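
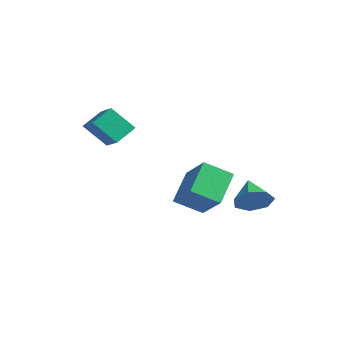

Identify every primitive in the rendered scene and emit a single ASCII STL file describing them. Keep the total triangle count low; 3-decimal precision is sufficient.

solid 
facet normal -0.866 0.233 -0.441
outer loop
vertex -2.74 -3.548 1.253
vertex -2.8 -2.452 1.95
vertex -1.905 -2.734 0.044
endloop
endfacet
facet normal 0.046 -0.843 -0.536
outer loop
vertex -0.44 -3.128 0.79
vertex -2.74 -3.548 1.253
vertex -1.905 -2.734 0.044
endloop
endfacet
facet normal -0.866 0.233 -0.441
outer loop
vertex -1.905 -2.734 0.044
vertex -2.8 -2.452 1.95
vertex -1.965 -1.638 0.741
endloop
endfacet
facet normal 0.497 0.485 -0.720
outer loop
vertex -1.965 -1.638 0.741
vertex -0.44 -3.128 0.79
vertex -1.905 -2.734 0.044
endloop
endfacet
facet normal -0.497 -0.485 0.720
outer loop
vertex -2.74 -3.548 1.253
vertex -1.335 -2.846 2.696
vertex -2.8 -2.452 1.95
endloop
endfacet
facet normal 0.046 -0.843 -0.536
outer loop
vertex -1.275 -3.942 1.999
vertex -2.74 -3.548 1.253
vertex -0.44 -3.128 0.79
endloop
endfacet
facet normal -0.497 -0.485 0.720
outer loop
vertex -1.275 -3.942 1.999
vertex -1.335 -2.846 2.696
vertex -2.74 -3.548 1.253
endloop
endfacet
facet normal -0.046 0.843 0.536
outer loop
vertex -2.8 -2.452 1.95
vertex -1.335 -2.846 2.696
vertex -1.965 -1.638 0.741
endloop
endfacet
facet normal 0.497 0.485 -0.720
outer loop
vertex -0.5 -2.032 1.487
vertex -0.44 -3.128 0.79
vertex -1.965 -1.638 0.741
endloop
endfacet
facet normal -0.046 0.843 0.536
outer loop
vertex -1.965 -1.638 0.741
vertex -1.335 -2.846 2.696
vertex -0.5 -2.032 1.487
endloop
endfacet
facet normal 0.866 -0.233 0.441
outer loop
vertex -0.5 -2.032 1.487
vertex -1.275 -3.942 1.999
vertex -0.44 -3.128 0.79
endloop
endfacet
facet normal 0.866 -0.233 0.441
outer loop
vertex -1.335 -2.846 2.696
vertex -1.275 -3.942 1.999
vertex -0.5 -2.032 1.487
endloop
endfacet
facet normal -0.478 -0.727 0.493
outer loop
vertex 1.129 0.798 -0.93
vertex -0.553 1.007 -2.252
vertex 1.96 -0.615 -2.21
endloop
endfacet
facet normal 0.782 -0.097 0.615
outer loop
vertex 2.753 0.593 -3.028
vertex 1.129 0.798 -0.93
vertex 1.96 -0.615 -2.21
endloop
endfacet
facet normal -0.478 -0.727 0.492
outer loop
vertex 1.96 -0.615 -2.21
vertex -0.553 1.007 -2.252
vertex 0.278 -0.406 -3.533
endloop
endfacet
facet normal 0.400 -0.679 -0.616
outer loop
vertex 0.278 -0.406 -3.533
vertex 2.753 0.593 -3.028
vertex 1.96 -0.615 -2.21
endloop
endfacet
facet normal -0.400 0.679 0.616
outer loop
vertex 1.129 0.798 -0.93
vertex 0.24 2.215 -3.07
vertex -0.553 1.007 -2.252
endloop
endfacet
facet normal 0.782 -0.098 0.615
outer loop
vertex 1.922 2.006 -1.747
vertex 1.129 0.798 -0.93
vertex 2.753 0.593 -3.028
endloop
endfacet
facet normal -0.400 0.679 0.616
outer loop
vertex 1.922 2.006 -1.747
vertex 0.24 2.215 -3.07
vertex 1.129 0.798 -0.93
endloop
endfacet
facet normal -0.783 0.097 -0.615
outer loop
vertex -0.553 1.007 -2.252
vertex 0.24 2.215 -3.07
vertex 0.278 -0.406 -3.533
endloop
endfacet
facet normal 0.400 -0.679 -0.616
outer loop
vertex 1.071 0.802 -4.35
vertex 2.753 0.593 -3.028
vertex 0.278 -0.406 -3.533
endloop
endfacet
facet normal -0.782 0.097 -0.615
outer loop
vertex 0.278 -0.406 -3.533
vertex 0.24 2.215 -3.07
vertex 1.071 0.802 -4.35
endloop
endfacet
facet normal 0.478 0.727 -0.493
outer loop
vertex 1.071 0.802 -4.35
vertex 1.922 2.006 -1.747
vertex 2.753 0.593 -3.028
endloop
endfacet
facet normal 0.478 0.727 -0.493
outer loop
vertex 0.24 2.215 -3.07
vertex 1.922 2.006 -1.747
vertex 1.071 0.802 -4.35
endloop
endfacet
facet normal 0.764 -0.384 -0.518
outer loop
vertex 5.016 2.046 -2.312
vertex 4.496 1.19 -2.444
vertex 4.513 2.013 -3.029
endloop
endfacet
facet normal -0.130 0.990 0.046
outer loop
vertex 5.016 2.046 -2.312
vertex 4.513 2.013 -3.029
vertex 3.304 1.79 -1.636
endloop
endfacet
facet normal 0.765 -0.384 -0.518
outer loop
vertex 4.513 2.013 -3.029
vertex 4.496 1.19 -2.444
vertex 3.998 1.361 -3.306
endloop
endfacet
facet normal -0.613 0.665 -0.426
outer loop
vertex 4.513 2.013 -3.029
vertex 3.998 1.361 -3.306
vertex 3.304 1.79 -1.636
endloop
endfacet
facet normal 0.764 -0.385 -0.518
outer loop
vertex 3.998 1.361 -3.306
vertex 4.496 1.19 -2.444
vertex 3.857 0.58 -2.933
endloop
endfacet
facet normal -0.925 -0.015 -0.380
outer loop
vertex 3.998 1.361 -3.306
vertex 3.857 0.58 -2.933
vertex 3.304 1.79 -1.636
endloop
endfacet
facet normal 0.764 -0.385 -0.518
outer loop
vertex 3.857 0.58 -2.933
vertex 4.496 1.19 -2.444
vertex 4.198 0.259 -2.192
endloop
endfacet
facet normal -0.830 -0.538 0.149
outer loop
vertex 3.857 0.58 -2.933
vertex 4.198 0.259 -2.192
vertex 3.304 1.79 -1.636
endloop
endfacet
facet normal 0.764 -0.385 -0.518
outer loop
vertex 4.198 0.259 -2.192
vertex 4.496 1.19 -2.444
vertex 4.763 0.639 -1.641
endloop
endfacet
facet normal -0.400 -0.510 0.762
outer loop
vertex 4.198 0.259 -2.192
vertex 4.763 0.639 -1.641
vertex 3.304 1.79 -1.636
endloop
endfacet
facet normal 0.764 -0.384 -0.518
outer loop
vertex 4.763 0.639 -1.641
vertex 4.496 1.19 -2.444
vertex 5.127 1.435 -1.694
endloop
endfacet
facet normal 0.041 0.048 0.998
outer loop
vertex 4.763 0.639 -1.641
vertex 5.127 1.435 -1.694
vertex 3.304 1.79 -1.636
endloop
endfacet
facet normal 0.764 -0.385 -0.517
outer loop
vertex 5.127 1.435 -1.694
vertex 4.496 1.19 -2.444
vertex 5.016 2.046 -2.312
endloop
endfacet
facet normal 0.161 0.716 0.679
outer loop
vertex 5.127 1.435 -1.694
vertex 5.016 2.046 -2.312
vertex 3.304 1.79 -1.636
endloop
endfacet

endsolid


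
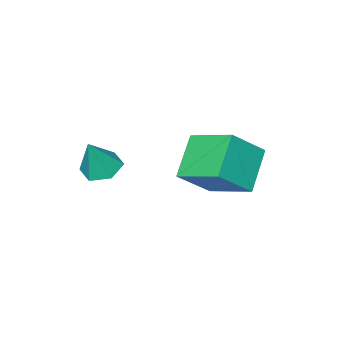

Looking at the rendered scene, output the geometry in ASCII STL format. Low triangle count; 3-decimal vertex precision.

solid 
facet normal -0.672 -0.395 0.626
outer loop
vertex -3.619 -0.696 -2.071
vertex -4.85 -0.404 -3.207
vertex -3.313 -2.455 -2.853
endloop
endfacet
facet normal 0.724 -0.171 0.668
outer loop
vertex -2.09 -1.736 -3.993
vertex -3.619 -0.696 -2.071
vertex -3.313 -2.455 -2.853
endloop
endfacet
facet normal -0.672 -0.395 0.627
outer loop
vertex -3.313 -2.455 -2.853
vertex -4.85 -0.404 -3.207
vertex -4.544 -2.164 -3.989
endloop
endfacet
facet normal 0.157 -0.903 -0.401
outer loop
vertex -4.544 -2.164 -3.989
vertex -2.09 -1.736 -3.993
vertex -3.313 -2.455 -2.853
endloop
endfacet
facet normal -0.156 0.902 0.401
outer loop
vertex -3.619 -0.696 -2.071
vertex -3.627 0.315 -4.347
vertex -4.85 -0.404 -3.207
endloop
endfacet
facet normal 0.724 -0.171 0.668
outer loop
vertex -2.396 0.024 -3.211
vertex -3.619 -0.696 -2.071
vertex -2.09 -1.736 -3.993
endloop
endfacet
facet normal -0.157 0.902 0.401
outer loop
vertex -2.396 0.024 -3.211
vertex -3.627 0.315 -4.347
vertex -3.619 -0.696 -2.071
endloop
endfacet
facet normal -0.724 0.171 -0.668
outer loop
vertex -4.85 -0.404 -3.207
vertex -3.627 0.315 -4.347
vertex -4.544 -2.164 -3.989
endloop
endfacet
facet normal 0.157 -0.902 -0.402
outer loop
vertex -3.321 -1.444 -5.129
vertex -2.09 -1.736 -3.993
vertex -4.544 -2.164 -3.989
endloop
endfacet
facet normal -0.724 0.171 -0.668
outer loop
vertex -4.544 -2.164 -3.989
vertex -3.627 0.315 -4.347
vertex -3.321 -1.444 -5.129
endloop
endfacet
facet normal 0.672 0.395 -0.626
outer loop
vertex -3.321 -1.444 -5.129
vertex -2.396 0.024 -3.211
vertex -2.09 -1.736 -3.993
endloop
endfacet
facet normal 0.672 0.395 -0.627
outer loop
vertex -3.627 0.315 -4.347
vertex -2.396 0.024 -3.211
vertex -3.321 -1.444 -5.129
endloop
endfacet
facet normal -0.388 -0.029 -0.921
outer loop
vertex 0.707 -2.836 -3.556
vertex 0.023 -3.031 -3.262
vertex 0.201 -2.289 -3.36
endloop
endfacet
facet normal 0.749 0.653 0.110
outer loop
vertex 0.707 -2.836 -3.556
vertex 0.201 -2.289 -3.36
vertex 0.597 -2.989 -1.898
endloop
endfacet
facet normal -0.388 -0.029 -0.921
outer loop
vertex 0.201 -2.289 -3.36
vertex 0.023 -3.031 -3.262
vertex -0.483 -2.485 -3.066
endloop
endfacet
facet normal -0.065 0.893 0.445
outer loop
vertex 0.201 -2.289 -3.36
vertex -0.483 -2.485 -3.066
vertex 0.597 -2.989 -1.898
endloop
endfacet
facet normal -0.388 -0.029 -0.921
outer loop
vertex -0.483 -2.485 -3.066
vertex 0.023 -3.031 -3.262
vertex -0.661 -3.227 -2.968
endloop
endfacet
facet normal -0.654 0.251 0.713
outer loop
vertex -0.483 -2.485 -3.066
vertex -0.661 -3.227 -2.968
vertex 0.597 -2.989 -1.898
endloop
endfacet
facet normal -0.387 -0.030 -0.921
outer loop
vertex -0.661 -3.227 -2.968
vertex 0.023 -3.031 -3.262
vertex -0.155 -3.774 -3.163
endloop
endfacet
facet normal -0.431 -0.629 0.647
outer loop
vertex -0.661 -3.227 -2.968
vertex -0.155 -3.774 -3.163
vertex 0.597 -2.989 -1.898
endloop
endfacet
facet normal -0.387 -0.030 -0.921
outer loop
vertex -0.155 -3.774 -3.163
vertex 0.023 -3.031 -3.262
vertex 0.529 -3.578 -3.457
endloop
endfacet
facet normal 0.383 -0.869 0.312
outer loop
vertex -0.155 -3.774 -3.163
vertex 0.529 -3.578 -3.457
vertex 0.597 -2.989 -1.898
endloop
endfacet
facet normal -0.387 -0.030 -0.921
outer loop
vertex 0.529 -3.578 -3.457
vertex 0.023 -3.031 -3.262
vertex 0.707 -2.836 -3.556
endloop
endfacet
facet normal 0.973 -0.228 0.044
outer loop
vertex 0.529 -3.578 -3.457
vertex 0.707 -2.836 -3.556
vertex 0.597 -2.989 -1.898
endloop
endfacet

endsolid


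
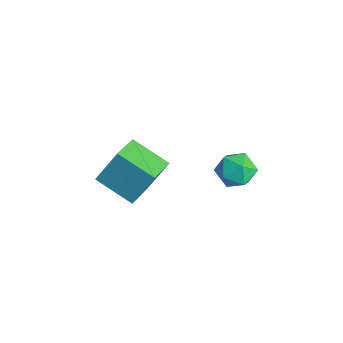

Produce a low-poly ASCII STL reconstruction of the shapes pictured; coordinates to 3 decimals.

solid 
facet normal -0.700 0.659 -0.276
outer loop
vertex -2.185 -2.728 4.196
vertex -1.171 -1.906 3.587
vertex -2.351 -3.404 3.004
endloop
endfacet
facet normal -0.704 -0.571 0.422
outer loop
vertex -1.469 -4.234 3.353
vertex -2.185 -2.728 4.196
vertex -2.351 -3.404 3.004
endloop
endfacet
facet normal -0.700 0.659 -0.276
outer loop
vertex -2.351 -3.404 3.004
vertex -1.171 -1.906 3.587
vertex -1.337 -2.582 2.396
endloop
endfacet
facet normal -0.120 -0.490 -0.863
outer loop
vertex -1.337 -2.582 2.396
vertex -1.469 -4.234 3.353
vertex -2.351 -3.404 3.004
endloop
endfacet
facet normal 0.120 0.491 0.863
outer loop
vertex -2.185 -2.728 4.196
vertex -0.289 -2.736 3.936
vertex -1.171 -1.906 3.587
endloop
endfacet
facet normal -0.704 -0.571 0.422
outer loop
vertex -1.303 -3.558 4.544
vertex -2.185 -2.728 4.196
vertex -1.469 -4.234 3.353
endloop
endfacet
facet normal 0.120 0.490 0.863
outer loop
vertex -1.303 -3.558 4.544
vertex -0.289 -2.736 3.936
vertex -2.185 -2.728 4.196
endloop
endfacet
facet normal 0.704 0.571 -0.422
outer loop
vertex -1.171 -1.906 3.587
vertex -0.289 -2.736 3.936
vertex -1.337 -2.582 2.396
endloop
endfacet
facet normal -0.121 -0.490 -0.863
outer loop
vertex -0.455 -3.412 2.744
vertex -1.469 -4.234 3.353
vertex -1.337 -2.582 2.396
endloop
endfacet
facet normal 0.704 0.571 -0.422
outer loop
vertex -1.337 -2.582 2.396
vertex -0.289 -2.736 3.936
vertex -0.455 -3.412 2.744
endloop
endfacet
facet normal 0.700 -0.659 0.276
outer loop
vertex -0.455 -3.412 2.744
vertex -1.303 -3.558 4.544
vertex -1.469 -4.234 3.353
endloop
endfacet
facet normal 0.700 -0.659 0.276
outer loop
vertex -0.289 -2.736 3.936
vertex -1.303 -3.558 4.544
vertex -0.455 -3.412 2.744
endloop
endfacet
facet normal -0.657 0.041 0.753
outer loop
vertex -1.916 0.389 2.512
vertex -1.429 0.038 2.956
vertex -1.427 0.783 2.917
endloop
endfacet
facet normal -0.739 0.597 0.312
outer loop
vertex -1.916 0.389 2.512
vertex -1.427 0.783 2.917
vertex -1.569 0.977 2.21
endloop
endfacet
facet normal -0.876 0.342 -0.340
outer loop
vertex -1.916 0.389 2.512
vertex -1.569 0.977 2.21
vertex -1.659 0.352 1.812
endloop
endfacet
facet normal -0.878 -0.372 -0.303
outer loop
vertex -1.916 0.389 2.512
vertex -1.659 0.352 1.812
vertex -1.572 -0.229 2.273
endloop
endfacet
facet normal -0.742 -0.557 0.373
outer loop
vertex -1.916 0.389 2.512
vertex -1.572 -0.229 2.273
vertex -1.429 0.038 2.956
endloop
endfacet
facet normal -0.121 0.951 0.285
outer loop
vertex -1.569 0.977 2.21
vertex -1.427 0.783 2.917
vertex -0.868 0.989 2.467
endloop
endfacet
facet normal 0.013 0.052 0.999
outer loop
vertex -1.427 0.783 2.917
vertex -1.429 0.038 2.956
vertex -0.781 0.408 2.928
endloop
endfacet
facet normal -0.125 -0.915 0.384
outer loop
vertex -1.429 0.038 2.956
vertex -1.572 -0.229 2.273
vertex -0.871 -0.217 2.53
endloop
endfacet
facet normal -0.345 -0.615 -0.710
outer loop
vertex -1.572 -0.229 2.273
vertex -1.659 0.352 1.812
vertex -1.013 -0.023 1.823
endloop
endfacet
facet normal -0.341 0.539 -0.770
outer loop
vertex -1.659 0.352 1.812
vertex -1.569 0.977 2.21
vertex -1.011 0.722 1.784
endloop
endfacet
facet normal 0.878 0.372 0.303
outer loop
vertex -0.524 0.371 2.228
vertex -0.868 0.989 2.467
vertex -0.781 0.408 2.928
endloop
endfacet
facet normal 0.876 -0.342 0.340
outer loop
vertex -0.524 0.371 2.228
vertex -0.781 0.408 2.928
vertex -0.871 -0.217 2.53
endloop
endfacet
facet normal 0.739 -0.597 -0.312
outer loop
vertex -0.524 0.371 2.228
vertex -0.871 -0.217 2.53
vertex -1.013 -0.023 1.823
endloop
endfacet
facet normal 0.657 -0.041 -0.753
outer loop
vertex -0.524 0.371 2.228
vertex -1.013 -0.023 1.823
vertex -1.011 0.722 1.784
endloop
endfacet
facet normal 0.742 0.557 -0.373
outer loop
vertex -0.524 0.371 2.228
vertex -1.011 0.722 1.784
vertex -0.868 0.989 2.467
endloop
endfacet
facet normal 0.345 0.615 0.710
outer loop
vertex -0.781 0.408 2.928
vertex -0.868 0.989 2.467
vertex -1.427 0.783 2.917
endloop
endfacet
facet normal 0.341 -0.539 0.770
outer loop
vertex -0.871 -0.217 2.53
vertex -0.781 0.408 2.928
vertex -1.429 0.038 2.956
endloop
endfacet
facet normal 0.121 -0.951 -0.285
outer loop
vertex -1.013 -0.023 1.823
vertex -0.871 -0.217 2.53
vertex -1.572 -0.229 2.273
endloop
endfacet
facet normal -0.013 -0.052 -0.999
outer loop
vertex -1.011 0.722 1.784
vertex -1.013 -0.023 1.823
vertex -1.659 0.352 1.812
endloop
endfacet
facet normal 0.125 0.915 -0.384
outer loop
vertex -0.868 0.989 2.467
vertex -1.011 0.722 1.784
vertex -1.569 0.977 2.21
endloop
endfacet

endsolid


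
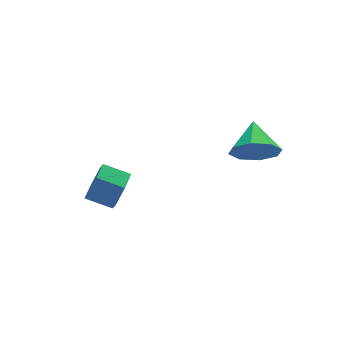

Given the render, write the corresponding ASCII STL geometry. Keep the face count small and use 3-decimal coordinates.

solid 
facet normal 0.772 -0.536 -0.340
outer loop
vertex -0.54 2.739 -2.039
vertex -0.994 2.574 -2.81
vertex -0.458 3.306 -2.747
endloop
endfacet
facet normal 0.628 0.570 0.529
outer loop
vertex -0.54 2.739 -2.039
vertex -0.458 3.306 -2.747
vertex -1.452 3.372 -1.639
endloop
endfacet
facet normal 0.629 0.569 0.530
outer loop
vertex -1.452 3.372 -1.639
vertex -0.458 3.306 -2.747
vertex -1.369 3.939 -2.346
endloop
endfacet
facet normal -0.773 0.536 0.339
outer loop
vertex -1.452 3.372 -1.639
vertex -1.369 3.939 -2.346
vertex -1.906 3.206 -2.41
endloop
endfacet
facet normal 0.773 -0.537 -0.339
outer loop
vertex -0.458 3.306 -2.747
vertex -0.994 2.574 -2.81
vertex -0.912 3.14 -3.518
endloop
endfacet
facet normal 0.393 0.824 -0.409
outer loop
vertex -0.458 3.306 -2.747
vertex -0.912 3.14 -3.518
vertex -1.369 3.939 -2.346
endloop
endfacet
facet normal 0.393 0.824 -0.409
outer loop
vertex -1.369 3.939 -2.346
vertex -0.912 3.14 -3.518
vertex -1.823 3.773 -3.117
endloop
endfacet
facet normal -0.773 0.536 0.339
outer loop
vertex -1.369 3.939 -2.346
vertex -1.823 3.773 -3.117
vertex -1.906 3.206 -2.41
endloop
endfacet
facet normal 0.773 -0.537 -0.339
outer loop
vertex -0.912 3.14 -3.518
vertex -0.994 2.574 -2.81
vertex -1.448 2.408 -3.581
endloop
endfacet
facet normal -0.236 0.254 -0.938
outer loop
vertex -0.912 3.14 -3.518
vertex -1.448 2.408 -3.581
vertex -1.823 3.773 -3.117
endloop
endfacet
facet normal -0.235 0.254 -0.938
outer loop
vertex -1.823 3.773 -3.117
vertex -1.448 2.408 -3.581
vertex -2.36 3.041 -3.181
endloop
endfacet
facet normal -0.772 0.537 0.340
outer loop
vertex -1.823 3.773 -3.117
vertex -2.36 3.041 -3.181
vertex -1.906 3.206 -2.41
endloop
endfacet
facet normal 0.773 -0.536 -0.339
outer loop
vertex -1.448 2.408 -3.581
vertex -0.994 2.574 -2.81
vertex -1.531 1.841 -2.874
endloop
endfacet
facet normal -0.628 -0.570 -0.530
outer loop
vertex -1.448 2.408 -3.581
vertex -1.531 1.841 -2.874
vertex -2.36 3.041 -3.181
endloop
endfacet
facet normal -0.629 -0.570 -0.529
outer loop
vertex -2.36 3.041 -3.181
vertex -1.531 1.841 -2.874
vertex -2.442 2.474 -2.473
endloop
endfacet
facet normal -0.772 0.536 0.340
outer loop
vertex -2.36 3.041 -3.181
vertex -2.442 2.474 -2.473
vertex -1.906 3.206 -2.41
endloop
endfacet
facet normal 0.773 -0.536 -0.339
outer loop
vertex -1.531 1.841 -2.874
vertex -0.994 2.574 -2.81
vertex -1.077 2.007 -2.103
endloop
endfacet
facet normal -0.393 -0.824 0.409
outer loop
vertex -1.531 1.841 -2.874
vertex -1.077 2.007 -2.103
vertex -2.442 2.474 -2.473
endloop
endfacet
facet normal -0.393 -0.824 0.409
outer loop
vertex -2.442 2.474 -2.473
vertex -1.077 2.007 -2.103
vertex -1.988 2.64 -1.702
endloop
endfacet
facet normal -0.773 0.537 0.339
outer loop
vertex -2.442 2.474 -2.473
vertex -1.988 2.64 -1.702
vertex -1.906 3.206 -2.41
endloop
endfacet
facet normal 0.772 -0.537 -0.340
outer loop
vertex -1.077 2.007 -2.103
vertex -0.994 2.574 -2.81
vertex -0.54 2.739 -2.039
endloop
endfacet
facet normal 0.236 -0.255 0.938
outer loop
vertex -1.077 2.007 -2.103
vertex -0.54 2.739 -2.039
vertex -1.988 2.64 -1.702
endloop
endfacet
facet normal 0.236 -0.253 0.938
outer loop
vertex -1.988 2.64 -1.702
vertex -0.54 2.739 -2.039
vertex -1.452 3.372 -1.639
endloop
endfacet
facet normal -0.773 0.537 0.339
outer loop
vertex -1.988 2.64 -1.702
vertex -1.452 3.372 -1.639
vertex -1.906 3.206 -2.41
endloop
endfacet
facet normal -0.314 -0.840 -0.443
outer loop
vertex 3.397 -1.415 1.873
vertex 3.017 -0.871 1.112
vertex 3.908 -1.306 1.304
endloop
endfacet
facet normal 0.744 0.003 0.669
outer loop
vertex 3.397 -1.415 1.873
vertex 3.908 -1.306 1.304
vertex 3.483 0.371 1.768
endloop
endfacet
facet normal -0.314 -0.839 -0.443
outer loop
vertex 3.908 -1.306 1.304
vertex 3.017 -0.871 1.112
vertex 3.898 -0.942 0.622
endloop
endfacet
facet normal 0.971 0.218 0.102
outer loop
vertex 3.908 -1.306 1.304
vertex 3.898 -0.942 0.622
vertex 3.483 0.371 1.768
endloop
endfacet
facet normal -0.314 -0.840 -0.443
outer loop
vertex 3.898 -0.942 0.622
vertex 3.017 -0.871 1.112
vertex 3.372 -0.537 0.227
endloop
endfacet
facet normal 0.727 0.567 -0.387
outer loop
vertex 3.898 -0.942 0.622
vertex 3.372 -0.537 0.227
vertex 3.483 0.371 1.768
endloop
endfacet
facet normal -0.314 -0.840 -0.443
outer loop
vertex 3.372 -0.537 0.227
vertex 3.017 -0.871 1.112
vertex 2.638 -0.327 0.35
endloop
endfacet
facet normal 0.157 0.846 -0.510
outer loop
vertex 3.372 -0.537 0.227
vertex 2.638 -0.327 0.35
vertex 3.483 0.371 1.768
endloop
endfacet
facet normal -0.314 -0.840 -0.443
outer loop
vertex 2.638 -0.327 0.35
vertex 3.017 -0.871 1.112
vertex 2.126 -0.436 0.92
endloop
endfacet
facet normal -0.408 0.892 -0.196
outer loop
vertex 2.638 -0.327 0.35
vertex 2.126 -0.436 0.92
vertex 3.483 0.371 1.768
endloop
endfacet
facet normal -0.314 -0.840 -0.443
outer loop
vertex 2.126 -0.436 0.92
vertex 3.017 -0.871 1.112
vertex 2.137 -0.8 1.602
endloop
endfacet
facet normal -0.635 0.677 0.372
outer loop
vertex 2.126 -0.436 0.92
vertex 2.137 -0.8 1.602
vertex 3.483 0.371 1.768
endloop
endfacet
facet normal -0.315 -0.839 -0.444
outer loop
vertex 2.137 -0.8 1.602
vertex 3.017 -0.871 1.112
vertex 2.663 -1.206 1.997
endloop
endfacet
facet normal -0.392 0.329 0.859
outer loop
vertex 2.137 -0.8 1.602
vertex 2.663 -1.206 1.997
vertex 3.483 0.371 1.768
endloop
endfacet
facet normal -0.314 -0.840 -0.443
outer loop
vertex 2.663 -1.206 1.997
vertex 3.017 -0.871 1.112
vertex 3.397 -1.415 1.873
endloop
endfacet
facet normal 0.180 0.049 0.982
outer loop
vertex 2.663 -1.206 1.997
vertex 3.397 -1.415 1.873
vertex 3.483 0.371 1.768
endloop
endfacet

endsolid


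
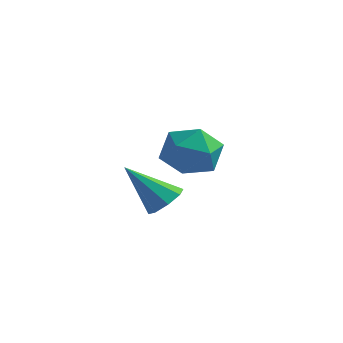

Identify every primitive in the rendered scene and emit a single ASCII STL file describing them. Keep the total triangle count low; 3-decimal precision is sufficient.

solid 
facet normal 0.589 0.336 -0.735
outer loop
vertex 2.867 -2.462 -1.649
vertex 2.264 -2.409 -2.108
vertex 2.609 -1.942 -1.618
endloop
endfacet
facet normal 0.440 0.166 0.883
outer loop
vertex 2.867 -2.462 -1.649
vertex 2.609 -1.942 -1.618
vertex 1.096 -3.071 -0.652
endloop
endfacet
facet normal 0.590 0.335 -0.735
outer loop
vertex 2.609 -1.942 -1.618
vertex 2.264 -2.409 -2.108
vertex 2.149 -1.695 -1.875
endloop
endfacet
facet normal -0.042 0.682 0.731
outer loop
vertex 2.609 -1.942 -1.618
vertex 2.149 -1.695 -1.875
vertex 1.096 -3.071 -0.652
endloop
endfacet
facet normal 0.589 0.335 -0.735
outer loop
vertex 2.149 -1.695 -1.875
vertex 2.264 -2.409 -2.108
vertex 1.756 -1.866 -2.268
endloop
endfacet
facet normal -0.614 0.732 0.295
outer loop
vertex 2.149 -1.695 -1.875
vertex 1.756 -1.866 -2.268
vertex 1.096 -3.071 -0.652
endloop
endfacet
facet normal 0.589 0.334 -0.736
outer loop
vertex 1.756 -1.866 -2.268
vertex 2.264 -2.409 -2.108
vertex 1.66 -2.356 -2.567
endloop
endfacet
facet normal -0.942 0.288 -0.170
outer loop
vertex 1.756 -1.866 -2.268
vertex 1.66 -2.356 -2.567
vertex 1.096 -3.071 -0.652
endloop
endfacet
facet normal 0.589 0.335 -0.736
outer loop
vertex 1.66 -2.356 -2.567
vertex 2.264 -2.409 -2.108
vertex 1.918 -2.877 -2.598
endloop
endfacet
facet normal -0.834 -0.390 -0.391
outer loop
vertex 1.66 -2.356 -2.567
vertex 1.918 -2.877 -2.598
vertex 1.096 -3.071 -0.652
endloop
endfacet
facet normal 0.590 0.334 -0.735
outer loop
vertex 1.918 -2.877 -2.598
vertex 2.264 -2.409 -2.108
vertex 2.378 -3.123 -2.341
endloop
endfacet
facet normal -0.351 -0.905 -0.239
outer loop
vertex 1.918 -2.877 -2.598
vertex 2.378 -3.123 -2.341
vertex 1.096 -3.071 -0.652
endloop
endfacet
facet normal 0.590 0.334 -0.735
outer loop
vertex 2.378 -3.123 -2.341
vertex 2.264 -2.409 -2.108
vertex 2.771 -2.952 -1.948
endloop
endfacet
facet normal 0.220 -0.956 0.196
outer loop
vertex 2.378 -3.123 -2.341
vertex 2.771 -2.952 -1.948
vertex 1.096 -3.071 -0.652
endloop
endfacet
facet normal 0.589 0.334 -0.736
outer loop
vertex 2.771 -2.952 -1.948
vertex 2.264 -2.409 -2.108
vertex 2.867 -2.462 -1.649
endloop
endfacet
facet normal 0.548 -0.511 0.662
outer loop
vertex 2.771 -2.952 -1.948
vertex 2.867 -2.462 -1.649
vertex 1.096 -3.071 -0.652
endloop
endfacet
facet normal -0.556 0.829 -0.063
outer loop
vertex 0.32 2.469 -1.906
vertex -0.664 1.835 -1.564
vertex 0.039 2.37 -0.723
endloop
endfacet
facet normal 0.119 0.987 0.111
outer loop
vertex 0.32 2.469 -1.906
vertex 0.039 2.37 -0.723
vertex 1.2 2.27 -1.084
endloop
endfacet
facet normal 0.544 0.735 -0.404
outer loop
vertex 0.32 2.469 -1.906
vertex 1.2 2.27 -1.084
vertex 1.214 1.675 -2.148
endloop
endfacet
facet normal 0.133 0.422 -0.897
outer loop
vertex 0.32 2.469 -1.906
vertex 1.214 1.675 -2.148
vertex 0.062 1.406 -2.445
endloop
endfacet
facet normal -0.548 0.480 -0.685
outer loop
vertex 0.32 2.469 -1.906
vertex 0.062 1.406 -2.445
vertex -0.664 1.835 -1.564
endloop
endfacet
facet normal 0.278 0.641 0.715
outer loop
vertex 1.2 2.27 -1.084
vertex 0.039 2.37 -0.723
vertex 0.758 1.514 -0.235
endloop
endfacet
facet normal -0.814 0.387 0.434
outer loop
vertex 0.039 2.37 -0.723
vertex -0.664 1.835 -1.564
vertex -0.394 1.245 -0.532
endloop
endfacet
facet normal -0.800 -0.176 -0.573
outer loop
vertex -0.664 1.835 -1.564
vertex 0.062 1.406 -2.445
vertex -0.38 0.65 -1.596
endloop
endfacet
facet normal 0.299 -0.270 -0.915
outer loop
vertex 0.062 1.406 -2.445
vertex 1.214 1.675 -2.148
vertex 0.781 0.55 -1.957
endloop
endfacet
facet normal 0.965 0.234 -0.118
outer loop
vertex 1.214 1.675 -2.148
vertex 1.2 2.27 -1.084
vertex 1.484 1.085 -1.116
endloop
endfacet
facet normal -0.133 -0.422 0.897
outer loop
vertex 0.5 0.451 -0.774
vertex 0.758 1.514 -0.235
vertex -0.394 1.245 -0.532
endloop
endfacet
facet normal -0.544 -0.735 0.404
outer loop
vertex 0.5 0.451 -0.774
vertex -0.394 1.245 -0.532
vertex -0.38 0.65 -1.596
endloop
endfacet
facet normal -0.119 -0.987 -0.111
outer loop
vertex 0.5 0.451 -0.774
vertex -0.38 0.65 -1.596
vertex 0.781 0.55 -1.957
endloop
endfacet
facet normal 0.556 -0.829 0.063
outer loop
vertex 0.5 0.451 -0.774
vertex 0.781 0.55 -1.957
vertex 1.484 1.085 -1.116
endloop
endfacet
facet normal 0.548 -0.480 0.685
outer loop
vertex 0.5 0.451 -0.774
vertex 1.484 1.085 -1.116
vertex 0.758 1.514 -0.235
endloop
endfacet
facet normal -0.299 0.270 0.915
outer loop
vertex -0.394 1.245 -0.532
vertex 0.758 1.514 -0.235
vertex 0.039 2.37 -0.723
endloop
endfacet
facet normal -0.965 -0.234 0.118
outer loop
vertex -0.38 0.65 -1.596
vertex -0.394 1.245 -0.532
vertex -0.664 1.835 -1.564
endloop
endfacet
facet normal -0.278 -0.641 -0.715
outer loop
vertex 0.781 0.55 -1.957
vertex -0.38 0.65 -1.596
vertex 0.062 1.406 -2.445
endloop
endfacet
facet normal 0.814 -0.387 -0.434
outer loop
vertex 1.484 1.085 -1.116
vertex 0.781 0.55 -1.957
vertex 1.214 1.675 -2.148
endloop
endfacet
facet normal 0.800 0.176 0.573
outer loop
vertex 0.758 1.514 -0.235
vertex 1.484 1.085 -1.116
vertex 1.2 2.27 -1.084
endloop
endfacet

endsolid


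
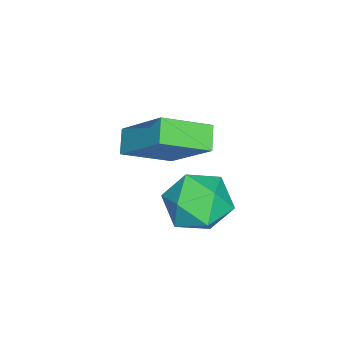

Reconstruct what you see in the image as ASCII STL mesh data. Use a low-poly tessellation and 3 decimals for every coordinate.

solid 
facet normal -0.286 0.219 0.933
outer loop
vertex 3.213 -0.37 -0.739
vertex 2.242 -0.547 -0.995
vertex 2.822 -1.307 -0.639
endloop
endfacet
facet normal 0.372 -0.056 0.926
outer loop
vertex 3.213 -0.37 -0.739
vertex 2.822 -1.307 -0.639
vertex 3.764 -1.184 -1.01
endloop
endfacet
facet normal 0.780 0.357 0.514
outer loop
vertex 3.213 -0.37 -0.739
vertex 3.764 -1.184 -1.01
vertex 3.767 -0.349 -1.595
endloop
endfacet
facet normal 0.375 0.889 0.264
outer loop
vertex 3.213 -0.37 -0.739
vertex 3.767 -0.349 -1.595
vertex 2.826 0.045 -1.586
endloop
endfacet
facet normal -0.284 0.803 0.523
outer loop
vertex 3.213 -0.37 -0.739
vertex 2.826 0.045 -1.586
vertex 2.242 -0.547 -0.995
endloop
endfacet
facet normal 0.338 -0.703 0.626
outer loop
vertex 3.764 -1.184 -1.01
vertex 2.822 -1.307 -0.639
vertex 3.134 -1.865 -1.434
endloop
endfacet
facet normal -0.728 -0.257 0.636
outer loop
vertex 2.822 -1.307 -0.639
vertex 2.242 -0.547 -0.995
vertex 2.193 -1.471 -1.425
endloop
endfacet
facet normal -0.725 0.688 -0.027
outer loop
vertex 2.242 -0.547 -0.995
vertex 2.826 0.045 -1.586
vertex 2.196 -0.636 -2.01
endloop
endfacet
facet normal 0.342 0.827 -0.446
outer loop
vertex 2.826 0.045 -1.586
vertex 3.767 -0.349 -1.595
vertex 3.138 -0.513 -2.381
endloop
endfacet
facet normal 0.999 -0.033 -0.042
outer loop
vertex 3.767 -0.349 -1.595
vertex 3.764 -1.184 -1.01
vertex 3.718 -1.273 -2.025
endloop
endfacet
facet normal -0.375 -0.889 -0.264
outer loop
vertex 2.747 -1.45 -2.281
vertex 3.134 -1.865 -1.434
vertex 2.193 -1.471 -1.425
endloop
endfacet
facet normal -0.780 -0.357 -0.514
outer loop
vertex 2.747 -1.45 -2.281
vertex 2.193 -1.471 -1.425
vertex 2.196 -0.636 -2.01
endloop
endfacet
facet normal -0.372 0.056 -0.926
outer loop
vertex 2.747 -1.45 -2.281
vertex 2.196 -0.636 -2.01
vertex 3.138 -0.513 -2.381
endloop
endfacet
facet normal 0.286 -0.219 -0.933
outer loop
vertex 2.747 -1.45 -2.281
vertex 3.138 -0.513 -2.381
vertex 3.718 -1.273 -2.025
endloop
endfacet
facet normal 0.284 -0.803 -0.523
outer loop
vertex 2.747 -1.45 -2.281
vertex 3.718 -1.273 -2.025
vertex 3.134 -1.865 -1.434
endloop
endfacet
facet normal -0.342 -0.827 0.446
outer loop
vertex 2.193 -1.471 -1.425
vertex 3.134 -1.865 -1.434
vertex 2.822 -1.307 -0.639
endloop
endfacet
facet normal -0.999 0.033 0.042
outer loop
vertex 2.196 -0.636 -2.01
vertex 2.193 -1.471 -1.425
vertex 2.242 -0.547 -0.995
endloop
endfacet
facet normal -0.338 0.703 -0.626
outer loop
vertex 3.138 -0.513 -2.381
vertex 2.196 -0.636 -2.01
vertex 2.826 0.045 -1.586
endloop
endfacet
facet normal 0.728 0.257 -0.636
outer loop
vertex 3.718 -1.273 -2.025
vertex 3.138 -0.513 -2.381
vertex 3.767 -0.349 -1.595
endloop
endfacet
facet normal 0.725 -0.688 0.027
outer loop
vertex 3.134 -1.865 -1.434
vertex 3.718 -1.273 -2.025
vertex 3.764 -1.184 -1.01
endloop
endfacet
facet normal -0.774 -0.246 0.584
outer loop
vertex 0.885 -2.751 -0.344
vertex -0.013 -1.583 -1.041
vertex 0.196 -4.187 -1.862
endloop
endfacet
facet normal 0.552 -0.716 0.427
outer loop
vertex 0.853 -3.977 -2.359
vertex 0.885 -2.751 -0.344
vertex 0.196 -4.187 -1.862
endloop
endfacet
facet normal -0.773 -0.246 0.584
outer loop
vertex 0.196 -4.187 -1.862
vertex -0.013 -1.583 -1.041
vertex -0.703 -3.019 -2.559
endloop
endfacet
facet normal -0.313 -0.653 -0.690
outer loop
vertex -0.703 -3.019 -2.559
vertex 0.853 -3.977 -2.359
vertex 0.196 -4.187 -1.862
endloop
endfacet
facet normal 0.313 0.653 0.690
outer loop
vertex 0.885 -2.751 -0.344
vertex 0.644 -1.373 -1.538
vertex -0.013 -1.583 -1.041
endloop
endfacet
facet normal 0.551 -0.717 0.427
outer loop
vertex 1.543 -2.541 -0.841
vertex 0.885 -2.751 -0.344
vertex 0.853 -3.977 -2.359
endloop
endfacet
facet normal 0.313 0.653 0.690
outer loop
vertex 1.543 -2.541 -0.841
vertex 0.644 -1.373 -1.538
vertex 0.885 -2.751 -0.344
endloop
endfacet
facet normal -0.552 0.716 -0.427
outer loop
vertex -0.013 -1.583 -1.041
vertex 0.644 -1.373 -1.538
vertex -0.703 -3.019 -2.559
endloop
endfacet
facet normal -0.313 -0.652 -0.690
outer loop
vertex -0.045 -2.809 -3.056
vertex 0.853 -3.977 -2.359
vertex -0.703 -3.019 -2.559
endloop
endfacet
facet normal -0.551 0.716 -0.427
outer loop
vertex -0.703 -3.019 -2.559
vertex 0.644 -1.373 -1.538
vertex -0.045 -2.809 -3.056
endloop
endfacet
facet normal 0.773 0.246 -0.584
outer loop
vertex -0.045 -2.809 -3.056
vertex 1.543 -2.541 -0.841
vertex 0.853 -3.977 -2.359
endloop
endfacet
facet normal 0.773 0.247 -0.584
outer loop
vertex 0.644 -1.373 -1.538
vertex 1.543 -2.541 -0.841
vertex -0.045 -2.809 -3.056
endloop
endfacet

endsolid


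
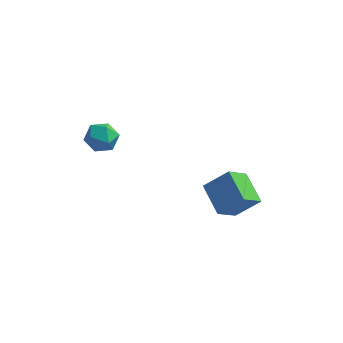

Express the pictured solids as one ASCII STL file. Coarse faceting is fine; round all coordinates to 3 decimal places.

solid 
facet normal -0.589 0.723 0.362
outer loop
vertex 1.735 -0.081 -1.76
vertex 2.767 0.285 -0.81
vertex 2.296 0.864 -2.735
endloop
endfacet
facet normal -0.712 -0.253 -0.655
outer loop
vertex 3.233 -0.285 -3.31
vertex 1.735 -0.081 -1.76
vertex 2.296 0.864 -2.735
endloop
endfacet
facet normal -0.589 0.723 0.362
outer loop
vertex 2.296 0.864 -2.735
vertex 2.767 0.285 -0.81
vertex 3.329 1.231 -1.785
endloop
endfacet
facet normal 0.382 0.643 -0.664
outer loop
vertex 3.329 1.231 -1.785
vertex 3.233 -0.285 -3.31
vertex 2.296 0.864 -2.735
endloop
endfacet
facet normal -0.382 -0.644 0.663
outer loop
vertex 1.735 -0.081 -1.76
vertex 3.704 -0.864 -1.385
vertex 2.767 0.285 -0.81
endloop
endfacet
facet normal -0.712 -0.252 -0.655
outer loop
vertex 2.671 -1.231 -2.335
vertex 1.735 -0.081 -1.76
vertex 3.233 -0.285 -3.31
endloop
endfacet
facet normal -0.382 -0.643 0.664
outer loop
vertex 2.671 -1.231 -2.335
vertex 3.704 -0.864 -1.385
vertex 1.735 -0.081 -1.76
endloop
endfacet
facet normal 0.712 0.253 0.655
outer loop
vertex 2.767 0.285 -0.81
vertex 3.704 -0.864 -1.385
vertex 3.329 1.231 -1.785
endloop
endfacet
facet normal 0.383 0.643 -0.663
outer loop
vertex 4.265 0.081 -2.36
vertex 3.233 -0.285 -3.31
vertex 3.329 1.231 -1.785
endloop
endfacet
facet normal 0.712 0.253 0.655
outer loop
vertex 3.329 1.231 -1.785
vertex 3.704 -0.864 -1.385
vertex 4.265 0.081 -2.36
endloop
endfacet
facet normal 0.589 -0.723 -0.362
outer loop
vertex 4.265 0.081 -2.36
vertex 2.671 -1.231 -2.335
vertex 3.233 -0.285 -3.31
endloop
endfacet
facet normal 0.589 -0.723 -0.361
outer loop
vertex 3.704 -0.864 -1.385
vertex 2.671 -1.231 -2.335
vertex 4.265 0.081 -2.36
endloop
endfacet
facet normal -0.508 0.806 0.302
outer loop
vertex -2.565 -1.569 2.437
vertex -2.624 -1.881 3.17
vertex -2.001 -1.418 2.982
endloop
endfacet
facet normal -0.050 0.975 -0.219
outer loop
vertex -2.565 -1.569 2.437
vertex -2.001 -1.418 2.982
vertex -1.795 -1.577 2.226
endloop
endfacet
facet normal -0.210 0.578 -0.789
outer loop
vertex -2.565 -1.569 2.437
vertex -1.795 -1.577 2.226
vertex -2.291 -2.138 1.947
endloop
endfacet
facet normal -0.767 0.164 -0.620
outer loop
vertex -2.565 -1.569 2.437
vertex -2.291 -2.138 1.947
vertex -2.803 -2.326 2.531
endloop
endfacet
facet normal -0.951 0.306 0.054
outer loop
vertex -2.565 -1.569 2.437
vertex -2.803 -2.326 2.531
vertex -2.624 -1.881 3.17
endloop
endfacet
facet normal 0.606 0.795 -0.002
outer loop
vertex -1.795 -1.577 2.226
vertex -2.001 -1.418 2.982
vertex -1.377 -1.894 2.829
endloop
endfacet
facet normal -0.135 0.523 0.841
outer loop
vertex -2.001 -1.418 2.982
vertex -2.624 -1.881 3.17
vertex -1.889 -2.082 3.413
endloop
endfacet
facet normal -0.851 -0.288 0.439
outer loop
vertex -2.624 -1.881 3.17
vertex -2.803 -2.326 2.531
vertex -2.385 -2.643 3.134
endloop
endfacet
facet normal -0.554 -0.517 -0.652
outer loop
vertex -2.803 -2.326 2.531
vertex -2.291 -2.138 1.947
vertex -2.179 -2.802 2.378
endloop
endfacet
facet normal 0.348 0.153 -0.925
outer loop
vertex -2.291 -2.138 1.947
vertex -1.795 -1.577 2.226
vertex -1.556 -2.339 2.19
endloop
endfacet
facet normal 0.767 -0.164 0.620
outer loop
vertex -1.615 -2.651 2.923
vertex -1.377 -1.894 2.829
vertex -1.889 -2.082 3.413
endloop
endfacet
facet normal 0.210 -0.578 0.789
outer loop
vertex -1.615 -2.651 2.923
vertex -1.889 -2.082 3.413
vertex -2.385 -2.643 3.134
endloop
endfacet
facet normal 0.050 -0.975 0.219
outer loop
vertex -1.615 -2.651 2.923
vertex -2.385 -2.643 3.134
vertex -2.179 -2.802 2.378
endloop
endfacet
facet normal 0.508 -0.806 -0.302
outer loop
vertex -1.615 -2.651 2.923
vertex -2.179 -2.802 2.378
vertex -1.556 -2.339 2.19
endloop
endfacet
facet normal 0.951 -0.306 -0.054
outer loop
vertex -1.615 -2.651 2.923
vertex -1.556 -2.339 2.19
vertex -1.377 -1.894 2.829
endloop
endfacet
facet normal 0.554 0.517 0.652
outer loop
vertex -1.889 -2.082 3.413
vertex -1.377 -1.894 2.829
vertex -2.001 -1.418 2.982
endloop
endfacet
facet normal -0.348 -0.153 0.925
outer loop
vertex -2.385 -2.643 3.134
vertex -1.889 -2.082 3.413
vertex -2.624 -1.881 3.17
endloop
endfacet
facet normal -0.606 -0.795 0.002
outer loop
vertex -2.179 -2.802 2.378
vertex -2.385 -2.643 3.134
vertex -2.803 -2.326 2.531
endloop
endfacet
facet normal 0.135 -0.523 -0.841
outer loop
vertex -1.556 -2.339 2.19
vertex -2.179 -2.802 2.378
vertex -2.291 -2.138 1.947
endloop
endfacet
facet normal 0.851 0.288 -0.439
outer loop
vertex -1.377 -1.894 2.829
vertex -1.556 -2.339 2.19
vertex -1.795 -1.577 2.226
endloop
endfacet

endsolid


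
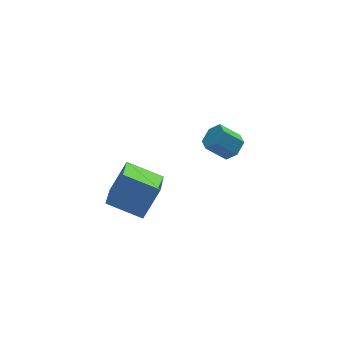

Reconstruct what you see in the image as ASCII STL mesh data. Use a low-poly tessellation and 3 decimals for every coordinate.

solid 
facet normal 0.707 -0.225 -0.670
outer loop
vertex 3.856 4.041 3.426
vertex 3.394 3.655 3.068
vertex 3.471 4.336 2.921
endloop
endfacet
facet normal 0.444 0.879 0.174
outer loop
vertex 3.856 4.041 3.426
vertex 3.471 4.336 2.921
vertex 3.008 4.31 4.231
endloop
endfacet
facet normal 0.444 0.879 0.174
outer loop
vertex 3.008 4.31 4.231
vertex 3.471 4.336 2.921
vertex 2.623 4.605 3.726
endloop
endfacet
facet normal -0.708 0.224 0.670
outer loop
vertex 3.008 4.31 4.231
vertex 2.623 4.605 3.726
vertex 2.546 3.925 3.872
endloop
endfacet
facet normal 0.707 -0.225 -0.670
outer loop
vertex 3.471 4.336 2.921
vertex 3.394 3.655 3.068
vertex 3.009 3.95 2.563
endloop
endfacet
facet normal -0.255 0.804 -0.537
outer loop
vertex 3.471 4.336 2.921
vertex 3.009 3.95 2.563
vertex 2.623 4.605 3.726
endloop
endfacet
facet normal -0.254 0.804 -0.537
outer loop
vertex 2.623 4.605 3.726
vertex 3.009 3.95 2.563
vertex 2.161 4.22 3.368
endloop
endfacet
facet normal -0.707 0.224 0.671
outer loop
vertex 2.623 4.605 3.726
vertex 2.161 4.22 3.368
vertex 2.546 3.925 3.872
endloop
endfacet
facet normal 0.708 -0.224 -0.670
outer loop
vertex 3.009 3.95 2.563
vertex 3.394 3.655 3.068
vertex 2.932 3.27 2.709
endloop
endfacet
facet normal -0.699 -0.074 -0.711
outer loop
vertex 3.009 3.95 2.563
vertex 2.932 3.27 2.709
vertex 2.161 4.22 3.368
endloop
endfacet
facet normal -0.699 -0.074 -0.712
outer loop
vertex 2.161 4.22 3.368
vertex 2.932 3.27 2.709
vertex 2.084 3.539 3.514
endloop
endfacet
facet normal -0.707 0.224 0.671
outer loop
vertex 2.161 4.22 3.368
vertex 2.084 3.539 3.514
vertex 2.546 3.925 3.872
endloop
endfacet
facet normal 0.708 -0.224 -0.670
outer loop
vertex 2.932 3.27 2.709
vertex 3.394 3.655 3.068
vertex 3.317 2.975 3.214
endloop
endfacet
facet normal -0.444 -0.879 -0.174
outer loop
vertex 2.932 3.27 2.709
vertex 3.317 2.975 3.214
vertex 2.084 3.539 3.514
endloop
endfacet
facet normal -0.444 -0.879 -0.174
outer loop
vertex 2.084 3.539 3.514
vertex 3.317 2.975 3.214
vertex 2.469 3.244 4.019
endloop
endfacet
facet normal -0.707 0.225 0.670
outer loop
vertex 2.084 3.539 3.514
vertex 2.469 3.244 4.019
vertex 2.546 3.925 3.872
endloop
endfacet
facet normal 0.707 -0.224 -0.671
outer loop
vertex 3.317 2.975 3.214
vertex 3.394 3.655 3.068
vertex 3.779 3.36 3.572
endloop
endfacet
facet normal 0.254 -0.804 0.537
outer loop
vertex 3.317 2.975 3.214
vertex 3.779 3.36 3.572
vertex 2.469 3.244 4.019
endloop
endfacet
facet normal 0.255 -0.804 0.538
outer loop
vertex 2.469 3.244 4.019
vertex 3.779 3.36 3.572
vertex 2.931 3.63 4.377
endloop
endfacet
facet normal -0.707 0.225 0.670
outer loop
vertex 2.469 3.244 4.019
vertex 2.931 3.63 4.377
vertex 2.546 3.925 3.872
endloop
endfacet
facet normal 0.707 -0.224 -0.671
outer loop
vertex 3.779 3.36 3.572
vertex 3.394 3.655 3.068
vertex 3.856 4.041 3.426
endloop
endfacet
facet normal 0.699 0.074 0.711
outer loop
vertex 3.779 3.36 3.572
vertex 3.856 4.041 3.426
vertex 2.931 3.63 4.377
endloop
endfacet
facet normal 0.699 0.074 0.712
outer loop
vertex 2.931 3.63 4.377
vertex 3.856 4.041 3.426
vertex 3.008 4.31 4.231
endloop
endfacet
facet normal -0.708 0.224 0.670
outer loop
vertex 2.931 3.63 4.377
vertex 3.008 4.31 4.231
vertex 2.546 3.925 3.872
endloop
endfacet
facet normal -0.520 -0.181 -0.835
outer loop
vertex -1.848 0.124 3.223
vertex -3.166 0.991 3.856
vertex -1.231 1.571 2.526
endloop
endfacet
facet normal 0.776 -0.510 -0.372
outer loop
vertex -0.374 1.869 3.904
vertex -1.848 0.124 3.223
vertex -1.231 1.571 2.526
endloop
endfacet
facet normal -0.520 -0.181 -0.835
outer loop
vertex -1.231 1.571 2.526
vertex -3.166 0.991 3.856
vertex -2.55 2.437 3.159
endloop
endfacet
facet normal 0.358 0.841 -0.405
outer loop
vertex -2.55 2.437 3.159
vertex -0.374 1.869 3.904
vertex -1.231 1.571 2.526
endloop
endfacet
facet normal -0.359 -0.841 0.405
outer loop
vertex -1.848 0.124 3.223
vertex -2.309 1.289 5.234
vertex -3.166 0.991 3.856
endloop
endfacet
facet normal 0.776 -0.510 -0.372
outer loop
vertex -0.99 0.423 4.601
vertex -1.848 0.124 3.223
vertex -0.374 1.869 3.904
endloop
endfacet
facet normal -0.358 -0.841 0.405
outer loop
vertex -0.99 0.423 4.601
vertex -2.309 1.289 5.234
vertex -1.848 0.124 3.223
endloop
endfacet
facet normal -0.776 0.510 0.372
outer loop
vertex -3.166 0.991 3.856
vertex -2.309 1.289 5.234
vertex -2.55 2.437 3.159
endloop
endfacet
facet normal 0.358 0.841 -0.406
outer loop
vertex -1.692 2.736 4.537
vertex -0.374 1.869 3.904
vertex -2.55 2.437 3.159
endloop
endfacet
facet normal -0.776 0.510 0.372
outer loop
vertex -2.55 2.437 3.159
vertex -2.309 1.289 5.234
vertex -1.692 2.736 4.537
endloop
endfacet
facet normal 0.520 0.181 0.835
outer loop
vertex -1.692 2.736 4.537
vertex -0.99 0.423 4.601
vertex -0.374 1.869 3.904
endloop
endfacet
facet normal 0.519 0.181 0.835
outer loop
vertex -2.309 1.289 5.234
vertex -0.99 0.423 4.601
vertex -1.692 2.736 4.537
endloop
endfacet

endsolid


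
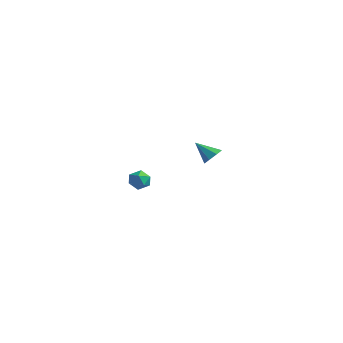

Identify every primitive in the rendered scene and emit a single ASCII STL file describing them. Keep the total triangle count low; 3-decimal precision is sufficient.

solid 
facet normal 0.631 0.388 -0.672
outer loop
vertex 0.791 3.649 1.598
vertex 0.395 4.238 1.566
vertex 0.946 4.024 1.96
endloop
endfacet
facet normal 0.381 -0.719 0.581
outer loop
vertex 0.791 3.649 1.598
vertex 0.946 4.024 1.96
vertex -0.475 3.702 2.494
endloop
endfacet
facet normal 0.631 0.388 -0.672
outer loop
vertex 0.946 4.024 1.96
vertex 0.395 4.238 1.566
vertex 0.779 4.523 2.091
endloop
endfacet
facet normal 0.372 -0.117 0.921
outer loop
vertex 0.946 4.024 1.96
vertex 0.779 4.523 2.091
vertex -0.475 3.702 2.494
endloop
endfacet
facet normal 0.630 0.389 -0.672
outer loop
vertex 0.779 4.523 2.091
vertex 0.395 4.238 1.566
vertex 0.386 4.856 1.915
endloop
endfacet
facet normal -0.012 0.456 0.890
outer loop
vertex 0.779 4.523 2.091
vertex 0.386 4.856 1.915
vertex -0.475 3.702 2.494
endloop
endfacet
facet normal 0.631 0.389 -0.672
outer loop
vertex 0.386 4.856 1.915
vertex 0.395 4.238 1.566
vertex -0.001 4.827 1.535
endloop
endfacet
facet normal -0.549 0.664 0.508
outer loop
vertex 0.386 4.856 1.915
vertex -0.001 4.827 1.535
vertex -0.475 3.702 2.494
endloop
endfacet
facet normal 0.630 0.388 -0.672
outer loop
vertex -0.001 4.827 1.535
vertex 0.395 4.238 1.566
vertex -0.156 4.452 1.173
endloop
endfacet
facet normal -0.923 0.385 -0.004
outer loop
vertex -0.001 4.827 1.535
vertex -0.156 4.452 1.173
vertex -0.475 3.702 2.494
endloop
endfacet
facet normal 0.630 0.389 -0.672
outer loop
vertex -0.156 4.452 1.173
vertex 0.395 4.238 1.566
vertex 0.012 3.952 1.041
endloop
endfacet
facet normal -0.914 -0.216 -0.344
outer loop
vertex -0.156 4.452 1.173
vertex 0.012 3.952 1.041
vertex -0.475 3.702 2.494
endloop
endfacet
facet normal 0.631 0.389 -0.672
outer loop
vertex 0.012 3.952 1.041
vertex 0.395 4.238 1.566
vertex 0.404 3.62 1.217
endloop
endfacet
facet normal -0.528 -0.789 -0.313
outer loop
vertex 0.012 3.952 1.041
vertex 0.404 3.62 1.217
vertex -0.475 3.702 2.494
endloop
endfacet
facet normal 0.632 0.388 -0.671
outer loop
vertex 0.404 3.62 1.217
vertex 0.395 4.238 1.566
vertex 0.791 3.649 1.598
endloop
endfacet
facet normal 0.007 -0.998 0.069
outer loop
vertex 0.404 3.62 1.217
vertex 0.791 3.649 1.598
vertex -0.475 3.702 2.494
endloop
endfacet
facet normal -0.912 0.113 -0.394
outer loop
vertex 3.253 -2.942 2.031
vertex 3.104 -3.566 2.197
vertex 2.982 -3.072 2.621
endloop
endfacet
facet normal -0.664 0.734 -0.143
outer loop
vertex 3.253 -2.942 2.031
vertex 2.982 -3.072 2.621
vertex 3.477 -2.634 2.573
endloop
endfacet
facet normal -0.050 0.877 -0.478
outer loop
vertex 3.253 -2.942 2.031
vertex 3.477 -2.634 2.573
vertex 3.904 -2.857 2.119
endloop
endfacet
facet normal 0.081 0.346 -0.935
outer loop
vertex 3.253 -2.942 2.031
vertex 3.904 -2.857 2.119
vertex 3.674 -3.432 1.886
endloop
endfacet
facet normal -0.452 -0.127 -0.883
outer loop
vertex 3.253 -2.942 2.031
vertex 3.674 -3.432 1.886
vertex 3.104 -3.566 2.197
endloop
endfacet
facet normal -0.522 0.650 0.552
outer loop
vertex 3.477 -2.634 2.573
vertex 2.982 -3.072 2.621
vertex 3.466 -3.068 3.074
endloop
endfacet
facet normal -0.924 -0.354 0.147
outer loop
vertex 2.982 -3.072 2.621
vertex 3.104 -3.566 2.197
vertex 3.236 -3.643 2.841
endloop
endfacet
facet normal -0.178 -0.742 -0.646
outer loop
vertex 3.104 -3.566 2.197
vertex 3.674 -3.432 1.886
vertex 3.663 -3.866 2.387
endloop
endfacet
facet normal 0.683 0.023 -0.730
outer loop
vertex 3.674 -3.432 1.886
vertex 3.904 -2.857 2.119
vertex 4.158 -3.428 2.339
endloop
endfacet
facet normal 0.470 0.882 0.009
outer loop
vertex 3.904 -2.857 2.119
vertex 3.477 -2.634 2.573
vertex 4.036 -2.934 2.763
endloop
endfacet
facet normal -0.081 -0.346 0.935
outer loop
vertex 3.887 -3.558 2.929
vertex 3.466 -3.068 3.074
vertex 3.236 -3.643 2.841
endloop
endfacet
facet normal 0.050 -0.877 0.478
outer loop
vertex 3.887 -3.558 2.929
vertex 3.236 -3.643 2.841
vertex 3.663 -3.866 2.387
endloop
endfacet
facet normal 0.664 -0.734 0.143
outer loop
vertex 3.887 -3.558 2.929
vertex 3.663 -3.866 2.387
vertex 4.158 -3.428 2.339
endloop
endfacet
facet normal 0.912 -0.113 0.394
outer loop
vertex 3.887 -3.558 2.929
vertex 4.158 -3.428 2.339
vertex 4.036 -2.934 2.763
endloop
endfacet
facet normal 0.452 0.127 0.883
outer loop
vertex 3.887 -3.558 2.929
vertex 4.036 -2.934 2.763
vertex 3.466 -3.068 3.074
endloop
endfacet
facet normal -0.683 -0.023 0.730
outer loop
vertex 3.236 -3.643 2.841
vertex 3.466 -3.068 3.074
vertex 2.982 -3.072 2.621
endloop
endfacet
facet normal -0.470 -0.882 -0.009
outer loop
vertex 3.663 -3.866 2.387
vertex 3.236 -3.643 2.841
vertex 3.104 -3.566 2.197
endloop
endfacet
facet normal 0.522 -0.650 -0.552
outer loop
vertex 4.158 -3.428 2.339
vertex 3.663 -3.866 2.387
vertex 3.674 -3.432 1.886
endloop
endfacet
facet normal 0.924 0.354 -0.147
outer loop
vertex 4.036 -2.934 2.763
vertex 4.158 -3.428 2.339
vertex 3.904 -2.857 2.119
endloop
endfacet
facet normal 0.178 0.742 0.646
outer loop
vertex 3.466 -3.068 3.074
vertex 4.036 -2.934 2.763
vertex 3.477 -2.634 2.573
endloop
endfacet

endsolid


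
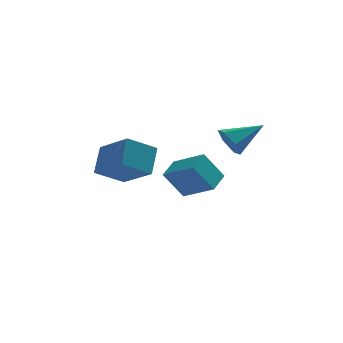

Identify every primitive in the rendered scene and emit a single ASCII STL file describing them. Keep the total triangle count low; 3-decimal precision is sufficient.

solid 
facet normal -0.687 0.584 -0.432
outer loop
vertex 0.771 2.249 -1.509
vertex 1.32 3.206 -1.09
vertex 1.658 2.317 -2.827
endloop
endfacet
facet normal -0.466 -0.810 -0.355
outer loop
vertex 2.86 1.294 -2.07
vertex 0.771 2.249 -1.509
vertex 1.658 2.317 -2.827
endloop
endfacet
facet normal -0.687 0.584 -0.433
outer loop
vertex 1.658 2.317 -2.827
vertex 1.32 3.206 -1.09
vertex 2.207 3.273 -2.407
endloop
endfacet
facet normal 0.558 0.043 -0.828
outer loop
vertex 2.207 3.273 -2.407
vertex 2.86 1.294 -2.07
vertex 1.658 2.317 -2.827
endloop
endfacet
facet normal -0.558 -0.043 0.829
outer loop
vertex 0.771 2.249 -1.509
vertex 2.522 2.183 -0.333
vertex 1.32 3.206 -1.09
endloop
endfacet
facet normal -0.466 -0.811 -0.355
outer loop
vertex 1.973 1.227 -0.753
vertex 0.771 2.249 -1.509
vertex 2.86 1.294 -2.07
endloop
endfacet
facet normal -0.558 -0.044 0.829
outer loop
vertex 1.973 1.227 -0.753
vertex 2.522 2.183 -0.333
vertex 0.771 2.249 -1.509
endloop
endfacet
facet normal 0.466 0.810 0.355
outer loop
vertex 1.32 3.206 -1.09
vertex 2.522 2.183 -0.333
vertex 2.207 3.273 -2.407
endloop
endfacet
facet normal 0.558 0.043 -0.829
outer loop
vertex 3.409 2.251 -1.651
vertex 2.86 1.294 -2.07
vertex 2.207 3.273 -2.407
endloop
endfacet
facet normal 0.466 0.811 0.355
outer loop
vertex 2.207 3.273 -2.407
vertex 2.522 2.183 -0.333
vertex 3.409 2.251 -1.651
endloop
endfacet
facet normal 0.687 -0.584 0.433
outer loop
vertex 3.409 2.251 -1.651
vertex 1.973 1.227 -0.753
vertex 2.86 1.294 -2.07
endloop
endfacet
facet normal 0.687 -0.584 0.432
outer loop
vertex 2.522 2.183 -0.333
vertex 1.973 1.227 -0.753
vertex 3.409 2.251 -1.651
endloop
endfacet
facet normal -0.527 0.708 -0.470
outer loop
vertex -2.325 -2.105 0.282
vertex -2.031 -1.174 1.354
vertex -1.111 -1.673 -0.427
endloop
endfacet
facet normal -0.203 -0.642 -0.739
outer loop
vertex -0.089 -3.046 0.486
vertex -2.325 -2.105 0.282
vertex -1.111 -1.673 -0.427
endloop
endfacet
facet normal -0.527 0.708 -0.470
outer loop
vertex -1.111 -1.673 -0.427
vertex -2.031 -1.174 1.354
vertex -0.817 -0.742 0.645
endloop
endfacet
facet normal 0.825 0.294 -0.482
outer loop
vertex -0.817 -0.742 0.645
vertex -0.089 -3.046 0.486
vertex -1.111 -1.673 -0.427
endloop
endfacet
facet normal -0.825 -0.294 0.482
outer loop
vertex -2.325 -2.105 0.282
vertex -1.009 -2.547 2.267
vertex -2.031 -1.174 1.354
endloop
endfacet
facet normal -0.203 -0.642 -0.739
outer loop
vertex -1.303 -3.478 1.195
vertex -2.325 -2.105 0.282
vertex -0.089 -3.046 0.486
endloop
endfacet
facet normal -0.825 -0.294 0.482
outer loop
vertex -1.303 -3.478 1.195
vertex -1.009 -2.547 2.267
vertex -2.325 -2.105 0.282
endloop
endfacet
facet normal 0.203 0.642 0.739
outer loop
vertex -2.031 -1.174 1.354
vertex -1.009 -2.547 2.267
vertex -0.817 -0.742 0.645
endloop
endfacet
facet normal 0.825 0.294 -0.482
outer loop
vertex 0.205 -2.115 1.558
vertex -0.089 -3.046 0.486
vertex -0.817 -0.742 0.645
endloop
endfacet
facet normal 0.203 0.642 0.739
outer loop
vertex -0.817 -0.742 0.645
vertex -1.009 -2.547 2.267
vertex 0.205 -2.115 1.558
endloop
endfacet
facet normal 0.527 -0.708 0.470
outer loop
vertex 0.205 -2.115 1.558
vertex -1.303 -3.478 1.195
vertex -0.089 -3.046 0.486
endloop
endfacet
facet normal 0.527 -0.708 0.470
outer loop
vertex -1.009 -2.547 2.267
vertex -1.303 -3.478 1.195
vertex 0.205 -2.115 1.558
endloop
endfacet
facet normal -0.858 -0.257 -0.445
outer loop
vertex 3.378 -1.292 0.954
vertex 3.131 -1.639 1.631
vertex 2.97 -0.868 1.496
endloop
endfacet
facet normal 0.381 0.845 -0.375
outer loop
vertex 3.378 -1.292 0.954
vertex 2.97 -0.868 1.496
vertex 4.589 -1.201 2.389
endloop
endfacet
facet normal -0.857 -0.257 -0.446
outer loop
vertex 2.97 -0.868 1.496
vertex 3.131 -1.639 1.631
vertex 2.722 -1.215 2.173
endloop
endfacet
facet normal -0.057 0.897 0.439
outer loop
vertex 2.97 -0.868 1.496
vertex 2.722 -1.215 2.173
vertex 4.589 -1.201 2.389
endloop
endfacet
facet normal -0.857 -0.259 -0.445
outer loop
vertex 2.722 -1.215 2.173
vertex 3.131 -1.639 1.631
vertex 2.884 -1.986 2.309
endloop
endfacet
facet normal -0.115 0.149 0.982
outer loop
vertex 2.722 -1.215 2.173
vertex 2.884 -1.986 2.309
vertex 4.589 -1.201 2.389
endloop
endfacet
facet normal -0.858 -0.258 -0.445
outer loop
vertex 2.884 -1.986 2.309
vertex 3.131 -1.639 1.631
vertex 3.293 -2.411 1.767
endloop
endfacet
facet normal 0.266 -0.651 0.711
outer loop
vertex 2.884 -1.986 2.309
vertex 3.293 -2.411 1.767
vertex 4.589 -1.201 2.389
endloop
endfacet
facet normal -0.857 -0.258 -0.445
outer loop
vertex 3.293 -2.411 1.767
vertex 3.131 -1.639 1.631
vertex 3.54 -2.064 1.09
endloop
endfacet
facet normal 0.705 -0.702 -0.103
outer loop
vertex 3.293 -2.411 1.767
vertex 3.54 -2.064 1.09
vertex 4.589 -1.201 2.389
endloop
endfacet
facet normal -0.857 -0.258 -0.445
outer loop
vertex 3.54 -2.064 1.09
vertex 3.131 -1.639 1.631
vertex 3.378 -1.292 0.954
endloop
endfacet
facet normal 0.762 0.046 -0.646
outer loop
vertex 3.54 -2.064 1.09
vertex 3.378 -1.292 0.954
vertex 4.589 -1.201 2.389
endloop
endfacet

endsolid


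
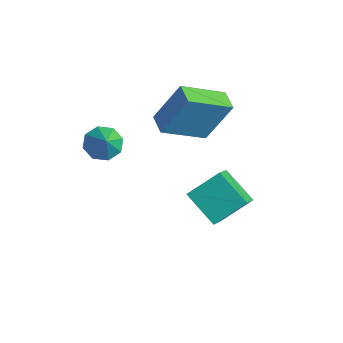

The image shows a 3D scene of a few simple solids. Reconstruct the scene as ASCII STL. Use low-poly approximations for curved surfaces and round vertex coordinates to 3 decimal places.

solid 
facet normal -0.820 -0.193 0.539
outer loop
vertex -0.569 -0.183 -1.807
vertex -0.224 1.106 -0.82
vertex -1.262 0.597 -2.583
endloop
endfacet
facet normal -0.208 -0.776 -0.595
outer loop
vertex 0.164 0.934 -3.52
vertex -0.569 -0.183 -1.807
vertex -1.262 0.597 -2.583
endloop
endfacet
facet normal -0.820 -0.194 0.539
outer loop
vertex -1.262 0.597 -2.583
vertex -0.224 1.106 -0.82
vertex -0.918 1.886 -1.595
endloop
endfacet
facet normal -0.534 0.600 -0.596
outer loop
vertex -0.918 1.886 -1.595
vertex 0.164 0.934 -3.52
vertex -1.262 0.597 -2.583
endloop
endfacet
facet normal 0.534 -0.600 0.596
outer loop
vertex -0.569 -0.183 -1.807
vertex 1.202 1.443 -1.757
vertex -0.224 1.106 -0.82
endloop
endfacet
facet normal -0.208 -0.776 -0.595
outer loop
vertex 0.858 0.154 -2.745
vertex -0.569 -0.183 -1.807
vertex 0.164 0.934 -3.52
endloop
endfacet
facet normal 0.534 -0.600 0.596
outer loop
vertex 0.858 0.154 -2.745
vertex 1.202 1.443 -1.757
vertex -0.569 -0.183 -1.807
endloop
endfacet
facet normal 0.208 0.776 0.595
outer loop
vertex -0.224 1.106 -0.82
vertex 1.202 1.443 -1.757
vertex -0.918 1.886 -1.595
endloop
endfacet
facet normal -0.534 0.600 -0.596
outer loop
vertex 0.509 2.223 -2.533
vertex 0.164 0.934 -3.52
vertex -0.918 1.886 -1.595
endloop
endfacet
facet normal 0.208 0.776 0.595
outer loop
vertex -0.918 1.886 -1.595
vertex 1.202 1.443 -1.757
vertex 0.509 2.223 -2.533
endloop
endfacet
facet normal 0.820 0.194 -0.539
outer loop
vertex 0.509 2.223 -2.533
vertex 0.858 0.154 -2.745
vertex 0.164 0.934 -3.52
endloop
endfacet
facet normal 0.820 0.194 -0.538
outer loop
vertex 1.202 1.443 -1.757
vertex 0.858 0.154 -2.745
vertex 0.509 2.223 -2.533
endloop
endfacet
facet normal -0.648 0.234 -0.724
outer loop
vertex -1.889 -2.871 0.606
vertex -2.463 -2.765 1.154
vertex -1.912 -2.295 0.813
endloop
endfacet
facet normal 0.990 0.080 -0.114
outer loop
vertex -1.889 -2.871 0.606
vertex -1.912 -2.295 0.813
vertex -1.717 -3.035 1.986
endloop
endfacet
facet normal -0.648 0.235 -0.724
outer loop
vertex -1.912 -2.295 0.813
vertex -2.463 -2.765 1.154
vertex -2.257 -1.995 1.219
endloop
endfacet
facet normal 0.781 0.579 0.235
outer loop
vertex -1.912 -2.295 0.813
vertex -2.257 -1.995 1.219
vertex -1.717 -3.035 1.986
endloop
endfacet
facet normal -0.648 0.235 -0.725
outer loop
vertex -2.257 -1.995 1.219
vertex -2.463 -2.765 1.154
vertex -2.723 -2.145 1.587
endloop
endfacet
facet normal 0.320 0.664 0.676
outer loop
vertex -2.257 -1.995 1.219
vertex -2.723 -2.145 1.587
vertex -1.717 -3.035 1.986
endloop
endfacet
facet normal -0.648 0.234 -0.724
outer loop
vertex -2.723 -2.145 1.587
vertex -2.463 -2.765 1.154
vertex -3.036 -2.659 1.701
endloop
endfacet
facet normal -0.124 0.286 0.950
outer loop
vertex -2.723 -2.145 1.587
vertex -3.036 -2.659 1.701
vertex -1.717 -3.035 1.986
endloop
endfacet
facet normal -0.648 0.234 -0.724
outer loop
vertex -3.036 -2.659 1.701
vertex -2.463 -2.765 1.154
vertex -3.013 -3.235 1.494
endloop
endfacet
facet normal -0.289 -0.334 0.897
outer loop
vertex -3.036 -2.659 1.701
vertex -3.013 -3.235 1.494
vertex -1.717 -3.035 1.986
endloop
endfacet
facet normal -0.648 0.235 -0.724
outer loop
vertex -3.013 -3.235 1.494
vertex -2.463 -2.765 1.154
vertex -2.668 -3.535 1.088
endloop
endfacet
facet normal -0.079 -0.833 0.548
outer loop
vertex -3.013 -3.235 1.494
vertex -2.668 -3.535 1.088
vertex -1.717 -3.035 1.986
endloop
endfacet
facet normal -0.649 0.235 -0.724
outer loop
vertex -2.668 -3.535 1.088
vertex -2.463 -2.765 1.154
vertex -2.203 -3.385 0.72
endloop
endfacet
facet normal 0.381 -0.918 0.107
outer loop
vertex -2.668 -3.535 1.088
vertex -2.203 -3.385 0.72
vertex -1.717 -3.035 1.986
endloop
endfacet
facet normal -0.648 0.235 -0.724
outer loop
vertex -2.203 -3.385 0.72
vertex -2.463 -2.765 1.154
vertex -1.889 -2.871 0.606
endloop
endfacet
facet normal 0.824 -0.541 -0.167
outer loop
vertex -2.203 -3.385 0.72
vertex -1.889 -2.871 0.606
vertex -1.717 -3.035 1.986
endloop
endfacet
facet normal -0.959 0.243 0.148
outer loop
vertex -2.997 1.055 2.509
vertex -2.675 2.952 1.485
vertex -3.525 0.125 0.621
endloop
endfacet
facet normal -0.147 -0.871 0.470
outer loop
vertex -2.585 -0.112 0.475
vertex -2.997 1.055 2.509
vertex -3.525 0.125 0.621
endloop
endfacet
facet normal -0.959 0.243 0.149
outer loop
vertex -3.525 0.125 0.621
vertex -2.675 2.952 1.485
vertex -3.203 2.023 -0.403
endloop
endfacet
facet normal -0.243 -0.428 -0.870
outer loop
vertex -3.203 2.023 -0.403
vertex -2.585 -0.112 0.475
vertex -3.525 0.125 0.621
endloop
endfacet
facet normal 0.243 0.428 0.870
outer loop
vertex -2.997 1.055 2.509
vertex -1.735 2.715 1.339
vertex -2.675 2.952 1.485
endloop
endfacet
facet normal -0.147 -0.870 0.470
outer loop
vertex -2.057 0.817 2.363
vertex -2.997 1.055 2.509
vertex -2.585 -0.112 0.475
endloop
endfacet
facet normal 0.244 0.428 0.870
outer loop
vertex -2.057 0.817 2.363
vertex -1.735 2.715 1.339
vertex -2.997 1.055 2.509
endloop
endfacet
facet normal 0.147 0.871 -0.469
outer loop
vertex -2.675 2.952 1.485
vertex -1.735 2.715 1.339
vertex -3.203 2.023 -0.403
endloop
endfacet
facet normal -0.244 -0.428 -0.870
outer loop
vertex -2.263 1.785 -0.549
vertex -2.585 -0.112 0.475
vertex -3.203 2.023 -0.403
endloop
endfacet
facet normal 0.147 0.870 -0.470
outer loop
vertex -3.203 2.023 -0.403
vertex -1.735 2.715 1.339
vertex -2.263 1.785 -0.549
endloop
endfacet
facet normal 0.959 -0.243 -0.149
outer loop
vertex -2.263 1.785 -0.549
vertex -2.057 0.817 2.363
vertex -2.585 -0.112 0.475
endloop
endfacet
facet normal 0.959 -0.243 -0.149
outer loop
vertex -1.735 2.715 1.339
vertex -2.057 0.817 2.363
vertex -2.263 1.785 -0.549
endloop
endfacet

endsolid


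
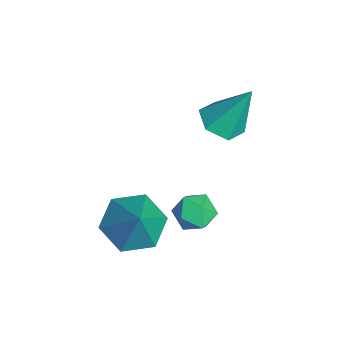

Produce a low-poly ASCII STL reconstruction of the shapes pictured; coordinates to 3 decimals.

solid 
facet normal -0.590 -0.066 -0.805
outer loop
vertex 3.471 0.812 0.296
vertex 2.783 0.224 0.848
vertex 2.686 1.28 0.833
endloop
endfacet
facet normal 0.562 0.820 0.107
outer loop
vertex 3.471 0.812 0.296
vertex 2.686 1.28 0.833
vertex 3.797 0.336 2.232
endloop
endfacet
facet normal -0.590 -0.066 -0.805
outer loop
vertex 2.686 1.28 0.833
vertex 2.783 0.224 0.848
vertex 1.998 0.692 1.385
endloop
endfacet
facet normal -0.146 0.762 0.630
outer loop
vertex 2.686 1.28 0.833
vertex 1.998 0.692 1.385
vertex 3.797 0.336 2.232
endloop
endfacet
facet normal -0.589 -0.065 -0.805
outer loop
vertex 1.998 0.692 1.385
vertex 2.783 0.224 0.848
vertex 2.095 -0.364 1.399
endloop
endfacet
facet normal -0.430 -0.028 0.902
outer loop
vertex 1.998 0.692 1.385
vertex 2.095 -0.364 1.399
vertex 3.797 0.336 2.232
endloop
endfacet
facet normal -0.589 -0.065 -0.805
outer loop
vertex 2.095 -0.364 1.399
vertex 2.783 0.224 0.848
vertex 2.88 -0.831 0.862
endloop
endfacet
facet normal -0.006 -0.759 0.651
outer loop
vertex 2.095 -0.364 1.399
vertex 2.88 -0.831 0.862
vertex 3.797 0.336 2.232
endloop
endfacet
facet normal -0.590 -0.065 -0.805
outer loop
vertex 2.88 -0.831 0.862
vertex 2.783 0.224 0.848
vertex 3.568 -0.243 0.31
endloop
endfacet
facet normal 0.702 -0.701 0.128
outer loop
vertex 2.88 -0.831 0.862
vertex 3.568 -0.243 0.31
vertex 3.797 0.336 2.232
endloop
endfacet
facet normal -0.590 -0.065 -0.805
outer loop
vertex 3.568 -0.243 0.31
vertex 2.783 0.224 0.848
vertex 3.471 0.812 0.296
endloop
endfacet
facet normal 0.986 0.089 -0.144
outer loop
vertex 3.568 -0.243 0.31
vertex 3.471 0.812 0.296
vertex 3.797 0.336 2.232
endloop
endfacet
facet normal -0.377 0.916 0.136
outer loop
vertex 1.694 2.644 0.143
vertex 1.794 2.574 0.89
vertex 2.345 2.865 0.46
endloop
endfacet
facet normal -0.052 0.866 -0.497
outer loop
vertex 1.694 2.644 0.143
vertex 2.345 2.865 0.46
vertex 2.352 2.488 -0.197
endloop
endfacet
facet normal -0.366 0.341 -0.866
outer loop
vertex 1.694 2.644 0.143
vertex 2.352 2.488 -0.197
vertex 1.806 1.965 -0.172
endloop
endfacet
facet normal -0.885 0.068 -0.460
outer loop
vertex 1.694 2.644 0.143
vertex 1.806 1.965 -0.172
vertex 1.461 2.018 0.499
endloop
endfacet
facet normal -0.892 0.423 0.159
outer loop
vertex 1.694 2.644 0.143
vertex 1.461 2.018 0.499
vertex 1.794 2.574 0.89
endloop
endfacet
facet normal 0.628 0.678 -0.382
outer loop
vertex 2.352 2.488 -0.197
vertex 2.345 2.865 0.46
vertex 2.859 2.322 0.341
endloop
endfacet
facet normal 0.101 0.759 0.643
outer loop
vertex 2.345 2.865 0.46
vertex 1.794 2.574 0.89
vertex 2.514 2.375 1.012
endloop
endfacet
facet normal -0.733 -0.038 0.679
outer loop
vertex 1.794 2.574 0.89
vertex 1.461 2.018 0.499
vertex 1.968 1.852 1.037
endloop
endfacet
facet normal -0.722 -0.612 -0.323
outer loop
vertex 1.461 2.018 0.499
vertex 1.806 1.965 -0.172
vertex 1.975 1.475 0.38
endloop
endfacet
facet normal 0.119 -0.171 -0.978
outer loop
vertex 1.806 1.965 -0.172
vertex 2.352 2.488 -0.197
vertex 2.526 1.766 -0.05
endloop
endfacet
facet normal 0.885 -0.068 0.460
outer loop
vertex 2.626 1.696 0.697
vertex 2.859 2.322 0.341
vertex 2.514 2.375 1.012
endloop
endfacet
facet normal 0.366 -0.341 0.866
outer loop
vertex 2.626 1.696 0.697
vertex 2.514 2.375 1.012
vertex 1.968 1.852 1.037
endloop
endfacet
facet normal 0.052 -0.866 0.497
outer loop
vertex 2.626 1.696 0.697
vertex 1.968 1.852 1.037
vertex 1.975 1.475 0.38
endloop
endfacet
facet normal 0.377 -0.916 -0.136
outer loop
vertex 2.626 1.696 0.697
vertex 1.975 1.475 0.38
vertex 2.526 1.766 -0.05
endloop
endfacet
facet normal 0.892 -0.423 -0.159
outer loop
vertex 2.626 1.696 0.697
vertex 2.526 1.766 -0.05
vertex 2.859 2.322 0.341
endloop
endfacet
facet normal 0.722 0.612 0.323
outer loop
vertex 2.514 2.375 1.012
vertex 2.859 2.322 0.341
vertex 2.345 2.865 0.46
endloop
endfacet
facet normal -0.119 0.171 0.978
outer loop
vertex 1.968 1.852 1.037
vertex 2.514 2.375 1.012
vertex 1.794 2.574 0.89
endloop
endfacet
facet normal -0.628 -0.678 0.382
outer loop
vertex 1.975 1.475 0.38
vertex 1.968 1.852 1.037
vertex 1.461 2.018 0.499
endloop
endfacet
facet normal -0.101 -0.759 -0.643
outer loop
vertex 2.526 1.766 -0.05
vertex 1.975 1.475 0.38
vertex 1.806 1.965 -0.172
endloop
endfacet
facet normal 0.733 0.038 -0.679
outer loop
vertex 2.859 2.322 0.341
vertex 2.526 1.766 -0.05
vertex 2.352 2.488 -0.197
endloop
endfacet
facet normal -0.128 -0.456 -0.881
outer loop
vertex 0.301 3.467 2.01
vertex -0.515 3.365 2.181
vertex -0.253 4.057 1.785
endloop
endfacet
facet normal 0.739 0.671 -0.059
outer loop
vertex 0.301 3.467 2.01
vertex -0.253 4.057 1.785
vertex -0.265 4.255 3.899
endloop
endfacet
facet normal -0.128 -0.456 -0.881
outer loop
vertex -0.253 4.057 1.785
vertex -0.515 3.365 2.181
vertex -1.069 3.956 1.956
endloop
endfacet
facet normal -0.141 0.986 -0.093
outer loop
vertex -0.253 4.057 1.785
vertex -1.069 3.956 1.956
vertex -0.265 4.255 3.899
endloop
endfacet
facet normal -0.129 -0.456 -0.880
outer loop
vertex -1.069 3.956 1.956
vertex -0.515 3.365 2.181
vertex -1.331 3.264 2.353
endloop
endfacet
facet normal -0.837 0.474 0.273
outer loop
vertex -1.069 3.956 1.956
vertex -1.331 3.264 2.353
vertex -0.265 4.255 3.899
endloop
endfacet
facet normal -0.129 -0.456 -0.881
outer loop
vertex -1.331 3.264 2.353
vertex -0.515 3.365 2.181
vertex -0.778 2.673 2.578
endloop
endfacet
facet normal -0.650 -0.352 0.674
outer loop
vertex -1.331 3.264 2.353
vertex -0.778 2.673 2.578
vertex -0.265 4.255 3.899
endloop
endfacet
facet normal -0.127 -0.457 -0.880
outer loop
vertex -0.778 2.673 2.578
vertex -0.515 3.365 2.181
vertex 0.038 2.775 2.407
endloop
endfacet
facet normal 0.232 -0.667 0.708
outer loop
vertex -0.778 2.673 2.578
vertex 0.038 2.775 2.407
vertex -0.265 4.255 3.899
endloop
endfacet
facet normal -0.127 -0.457 -0.880
outer loop
vertex 0.038 2.775 2.407
vertex -0.515 3.365 2.181
vertex 0.301 3.467 2.01
endloop
endfacet
facet normal 0.927 -0.156 0.343
outer loop
vertex 0.038 2.775 2.407
vertex 0.301 3.467 2.01
vertex -0.265 4.255 3.899
endloop
endfacet

endsolid


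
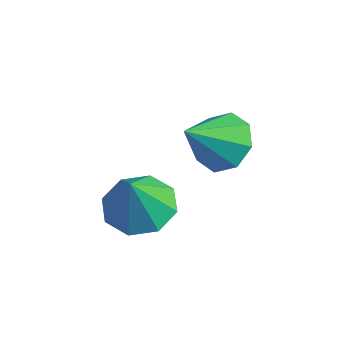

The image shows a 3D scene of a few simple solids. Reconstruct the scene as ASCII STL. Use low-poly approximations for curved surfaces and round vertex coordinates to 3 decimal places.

solid 
facet normal 0.053 0.753 -0.656
outer loop
vertex -1.115 -0.001 3.329
vertex -1.46 -0.511 2.715
vertex -1.78 0.033 3.314
endloop
endfacet
facet normal -0.010 0.225 0.974
outer loop
vertex -1.115 -0.001 3.329
vertex -1.78 0.033 3.314
vertex -1.54 -1.649 3.705
endloop
endfacet
facet normal 0.053 0.753 -0.656
outer loop
vertex -1.78 0.033 3.314
vertex -1.46 -0.511 2.715
vertex -2.257 -0.253 2.947
endloop
endfacet
facet normal -0.640 0.086 0.764
outer loop
vertex -1.78 0.033 3.314
vertex -2.257 -0.253 2.947
vertex -1.54 -1.649 3.705
endloop
endfacet
facet normal 0.053 0.753 -0.656
outer loop
vertex -2.257 -0.253 2.947
vertex -1.46 -0.511 2.715
vertex -2.268 -0.69 2.445
endloop
endfacet
facet normal -0.906 -0.309 0.289
outer loop
vertex -2.257 -0.253 2.947
vertex -2.268 -0.69 2.445
vertex -1.54 -1.649 3.705
endloop
endfacet
facet normal 0.052 0.753 -0.656
outer loop
vertex -2.268 -0.69 2.445
vertex -1.46 -0.511 2.715
vertex -1.805 -1.022 2.101
endloop
endfacet
facet normal -0.657 -0.732 -0.178
outer loop
vertex -2.268 -0.69 2.445
vertex -1.805 -1.022 2.101
vertex -1.54 -1.649 3.705
endloop
endfacet
facet normal 0.052 0.753 -0.656
outer loop
vertex -1.805 -1.022 2.101
vertex -1.46 -0.511 2.715
vertex -1.14 -1.055 2.116
endloop
endfacet
facet normal -0.038 -0.933 -0.358
outer loop
vertex -1.805 -1.022 2.101
vertex -1.14 -1.055 2.116
vertex -1.54 -1.649 3.705
endloop
endfacet
facet normal 0.053 0.753 -0.656
outer loop
vertex -1.14 -1.055 2.116
vertex -1.46 -0.511 2.715
vertex -0.662 -0.77 2.482
endloop
endfacet
facet normal 0.588 -0.795 -0.149
outer loop
vertex -1.14 -1.055 2.116
vertex -0.662 -0.77 2.482
vertex -1.54 -1.649 3.705
endloop
endfacet
facet normal 0.053 0.753 -0.656
outer loop
vertex -0.662 -0.77 2.482
vertex -1.46 -0.511 2.715
vertex -0.652 -0.333 2.985
endloop
endfacet
facet normal 0.856 -0.398 0.329
outer loop
vertex -0.662 -0.77 2.482
vertex -0.652 -0.333 2.985
vertex -1.54 -1.649 3.705
endloop
endfacet
facet normal 0.053 0.753 -0.656
outer loop
vertex -0.652 -0.333 2.985
vertex -1.46 -0.511 2.715
vertex -1.115 -0.001 3.329
endloop
endfacet
facet normal 0.607 0.024 0.794
outer loop
vertex -0.652 -0.333 2.985
vertex -1.115 -0.001 3.329
vertex -1.54 -1.649 3.705
endloop
endfacet
facet normal -0.212 0.348 -0.913
outer loop
vertex -1.055 -3.698 1.411
vertex -1.51 -3.002 1.782
vertex -0.648 -3.144 1.528
endloop
endfacet
facet normal 0.782 -0.606 0.145
outer loop
vertex -1.055 -3.698 1.411
vertex -0.648 -3.144 1.528
vertex -1.21 -3.498 3.078
endloop
endfacet
facet normal -0.212 0.348 -0.913
outer loop
vertex -0.648 -3.144 1.528
vertex -1.51 -3.002 1.782
vertex -0.746 -2.508 1.793
endloop
endfacet
facet normal 0.940 0.003 0.341
outer loop
vertex -0.648 -3.144 1.528
vertex -0.746 -2.508 1.793
vertex -1.21 -3.498 3.078
endloop
endfacet
facet normal -0.212 0.348 -0.913
outer loop
vertex -0.746 -2.508 1.793
vertex -1.51 -3.002 1.782
vertex -1.292 -2.161 2.052
endloop
endfacet
facet normal 0.610 0.505 0.610
outer loop
vertex -0.746 -2.508 1.793
vertex -1.292 -2.161 2.052
vertex -1.21 -3.498 3.078
endloop
endfacet
facet normal -0.213 0.348 -0.913
outer loop
vertex -1.292 -2.161 2.052
vertex -1.51 -3.002 1.782
vertex -1.965 -2.307 2.153
endloop
endfacet
facet normal -0.013 0.608 0.794
outer loop
vertex -1.292 -2.161 2.052
vertex -1.965 -2.307 2.153
vertex -1.21 -3.498 3.078
endloop
endfacet
facet normal -0.212 0.349 -0.913
outer loop
vertex -1.965 -2.307 2.153
vertex -1.51 -3.002 1.782
vertex -2.372 -2.86 2.036
endloop
endfacet
facet normal -0.566 0.251 0.785
outer loop
vertex -1.965 -2.307 2.153
vertex -2.372 -2.86 2.036
vertex -1.21 -3.498 3.078
endloop
endfacet
facet normal -0.212 0.349 -0.913
outer loop
vertex -2.372 -2.86 2.036
vertex -1.51 -3.002 1.782
vertex -2.274 -3.497 1.77
endloop
endfacet
facet normal -0.725 -0.358 0.589
outer loop
vertex -2.372 -2.86 2.036
vertex -2.274 -3.497 1.77
vertex -1.21 -3.498 3.078
endloop
endfacet
facet normal -0.212 0.349 -0.913
outer loop
vertex -2.274 -3.497 1.77
vertex -1.51 -3.002 1.782
vertex -1.729 -3.843 1.511
endloop
endfacet
facet normal -0.395 -0.861 0.320
outer loop
vertex -2.274 -3.497 1.77
vertex -1.729 -3.843 1.511
vertex -1.21 -3.498 3.078
endloop
endfacet
facet normal -0.211 0.349 -0.913
outer loop
vertex -1.729 -3.843 1.511
vertex -1.51 -3.002 1.782
vertex -1.055 -3.698 1.411
endloop
endfacet
facet normal 0.228 -0.964 0.137
outer loop
vertex -1.729 -3.843 1.511
vertex -1.055 -3.698 1.411
vertex -1.21 -3.498 3.078
endloop
endfacet

endsolid
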